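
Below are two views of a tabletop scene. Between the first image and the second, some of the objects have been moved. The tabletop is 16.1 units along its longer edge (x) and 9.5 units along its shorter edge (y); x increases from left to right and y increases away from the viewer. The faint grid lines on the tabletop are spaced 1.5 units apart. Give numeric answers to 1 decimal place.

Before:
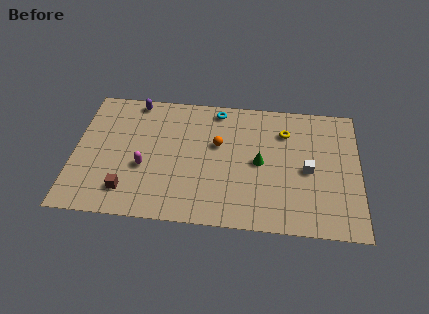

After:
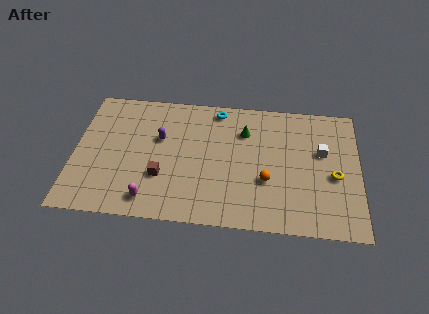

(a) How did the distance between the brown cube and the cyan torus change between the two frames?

-2.0

They were about 8.1 units apart before and 6.1 after — 2.0 units closer together.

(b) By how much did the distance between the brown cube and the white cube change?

-1.0

Before: roughly 10.4 units apart; after: 9.4. That's 1.0 units closer together.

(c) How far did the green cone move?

2.4

The green cone moved from about (10.5, 4.7) to (9.6, 6.9), a distance of √(0.9² + 2.2²) ≈ 2.4.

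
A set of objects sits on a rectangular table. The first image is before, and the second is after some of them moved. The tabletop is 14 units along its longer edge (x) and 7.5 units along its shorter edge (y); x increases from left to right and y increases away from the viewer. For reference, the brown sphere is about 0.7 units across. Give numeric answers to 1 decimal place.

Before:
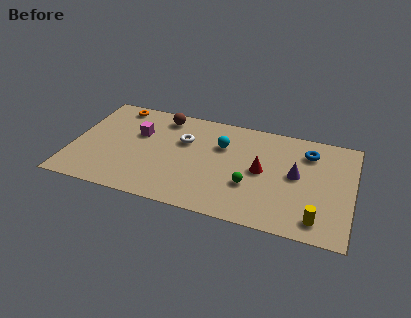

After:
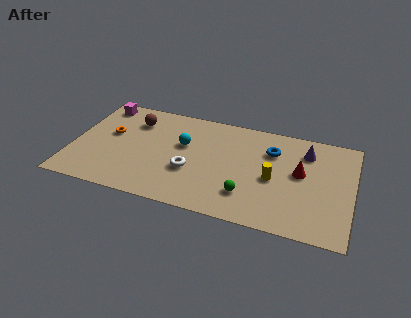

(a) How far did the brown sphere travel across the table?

1.6

The brown sphere moved from about (4.3, 6.4) to (2.9, 5.7), a distance of √(1.4² + 0.7²) ≈ 1.6.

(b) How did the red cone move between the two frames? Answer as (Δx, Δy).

(1.9, 0.4)

The red cone was at about (9.5, 3.8) and moved to about (11.4, 4.2).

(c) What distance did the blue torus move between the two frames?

1.8

From (11.7, 5.8) to (9.9, 5.4), the blue torus covered √(1.8² + 0.4²) ≈ 1.8 units.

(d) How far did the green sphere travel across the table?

0.7

The green sphere moved from about (9.0, 2.6) to (8.9, 1.9), a distance of √(0.1² + 0.7²) ≈ 0.7.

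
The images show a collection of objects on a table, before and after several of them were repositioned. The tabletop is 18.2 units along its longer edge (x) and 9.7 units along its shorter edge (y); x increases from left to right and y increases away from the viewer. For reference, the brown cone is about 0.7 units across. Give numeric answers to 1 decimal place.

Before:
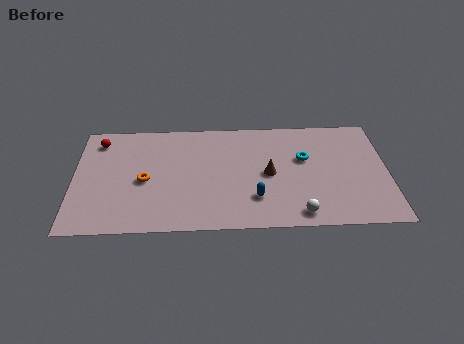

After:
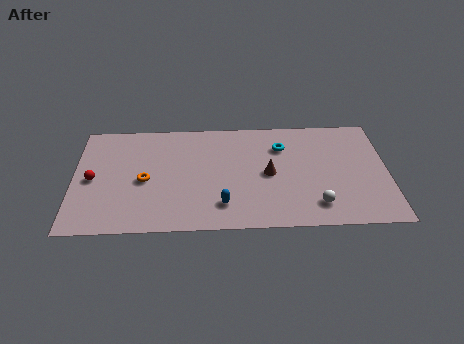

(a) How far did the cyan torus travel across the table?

1.7

The cyan torus was near (13.4, 6.0) before and (12.1, 7.1) after, so it travelled √(1.3² + 1.1²) ≈ 1.7 units.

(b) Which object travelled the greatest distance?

the red sphere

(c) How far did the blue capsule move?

2.0

From (10.5, 2.6) to (8.6, 2.1), the blue capsule covered √(1.9² + 0.5²) ≈ 2.0 units.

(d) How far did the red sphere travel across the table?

3.4

The red sphere moved from about (1.4, 8.0) to (1.1, 4.6), a distance of √(0.3² + 3.4²) ≈ 3.4.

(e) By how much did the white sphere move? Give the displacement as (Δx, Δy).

(1.0, 0.7)

The white sphere started near (13.0, 1.2) and ended near (14.0, 1.9).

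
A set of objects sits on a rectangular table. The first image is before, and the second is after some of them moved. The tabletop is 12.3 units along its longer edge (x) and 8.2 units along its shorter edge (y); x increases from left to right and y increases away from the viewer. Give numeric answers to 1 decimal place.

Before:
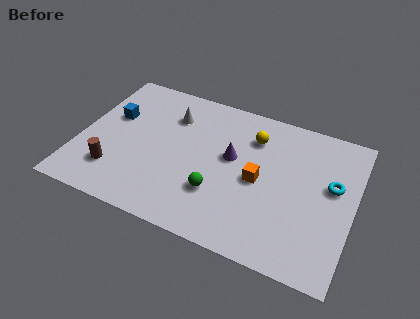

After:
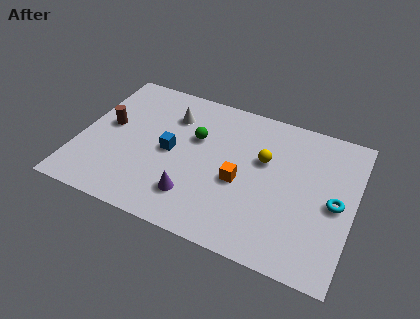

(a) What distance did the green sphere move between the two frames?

3.0

The green sphere moved from about (6.4, 2.5) to (5.1, 5.2), a distance of √(1.3² + 2.7²) ≈ 3.0.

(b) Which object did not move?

the white cone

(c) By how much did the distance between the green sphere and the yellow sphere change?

-0.8

The distance was about 3.9 in the first image and 3.1 in the second, so they moved 0.8 units closer together.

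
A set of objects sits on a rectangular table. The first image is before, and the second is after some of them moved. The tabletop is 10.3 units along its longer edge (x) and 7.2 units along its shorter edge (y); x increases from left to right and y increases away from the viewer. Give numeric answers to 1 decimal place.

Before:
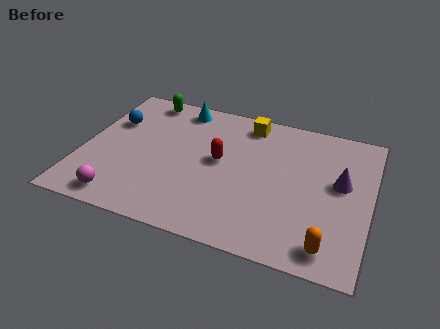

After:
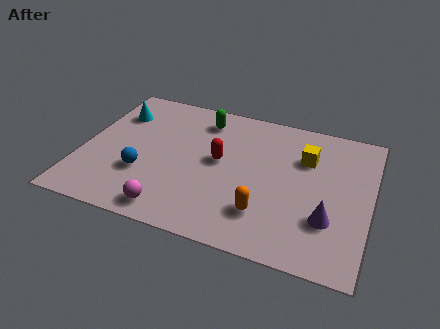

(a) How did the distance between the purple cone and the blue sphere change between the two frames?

-1.7

Before: roughly 8.3 units apart; after: 6.6. That's 1.7 units closer together.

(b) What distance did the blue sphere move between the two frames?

2.8

The blue sphere moved from about (0.9, 4.8) to (2.3, 2.4), a distance of √(1.4² + 2.4²) ≈ 2.8.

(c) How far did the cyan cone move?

2.4

From (3.2, 6.3) to (1.0, 5.3), the cyan cone covered √(2.2² + 1.0²) ≈ 2.4 units.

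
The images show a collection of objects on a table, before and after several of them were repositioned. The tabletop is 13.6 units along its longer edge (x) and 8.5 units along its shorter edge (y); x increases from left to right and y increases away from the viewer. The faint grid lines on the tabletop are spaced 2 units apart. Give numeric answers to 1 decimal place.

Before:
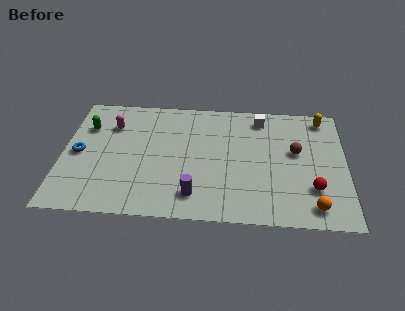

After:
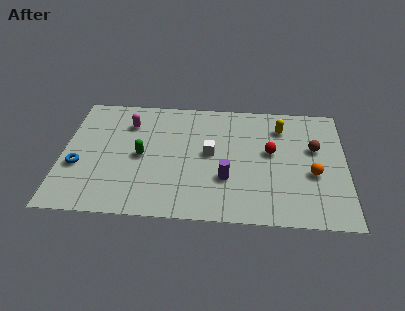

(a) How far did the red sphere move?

3.1

From (12.0, 2.4) to (10.0, 4.8), the red sphere covered √(2.0² + 2.4²) ≈ 3.1 units.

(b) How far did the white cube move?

3.6

The white cube moved from about (9.5, 7.2) to (7.1, 4.5), a distance of √(2.4² + 2.7²) ≈ 3.6.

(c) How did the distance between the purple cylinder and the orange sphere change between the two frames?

-1.5

Before: roughly 5.6 units apart; after: 4.1. That's 1.5 units closer together.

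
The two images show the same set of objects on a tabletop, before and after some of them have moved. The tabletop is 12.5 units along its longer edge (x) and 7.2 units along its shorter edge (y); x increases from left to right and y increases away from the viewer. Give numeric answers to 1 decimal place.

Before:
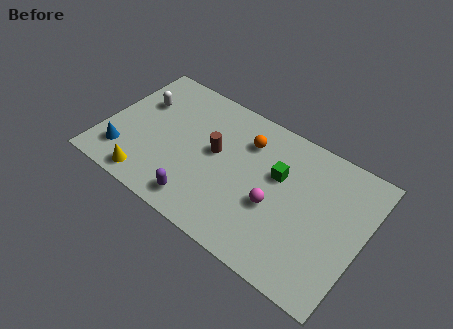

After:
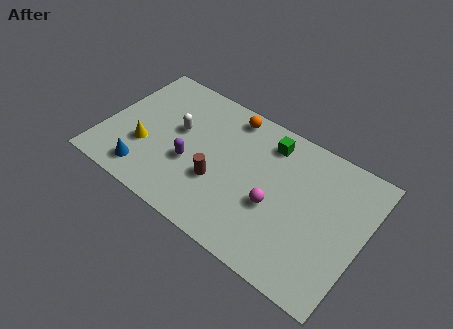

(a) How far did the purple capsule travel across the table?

1.9

The purple capsule moved from about (5.1, 1.1) to (4.3, 2.8), a distance of √(0.8² + 1.7²) ≈ 1.9.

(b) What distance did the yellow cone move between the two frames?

1.7

The yellow cone was near (2.6, 0.9) before and (2.1, 2.5) after, so it travelled √(0.5² + 1.6²) ≈ 1.7 units.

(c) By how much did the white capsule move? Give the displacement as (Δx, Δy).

(2.0, -0.6)

The white capsule was at about (1.4, 4.8) and moved to about (3.4, 4.2).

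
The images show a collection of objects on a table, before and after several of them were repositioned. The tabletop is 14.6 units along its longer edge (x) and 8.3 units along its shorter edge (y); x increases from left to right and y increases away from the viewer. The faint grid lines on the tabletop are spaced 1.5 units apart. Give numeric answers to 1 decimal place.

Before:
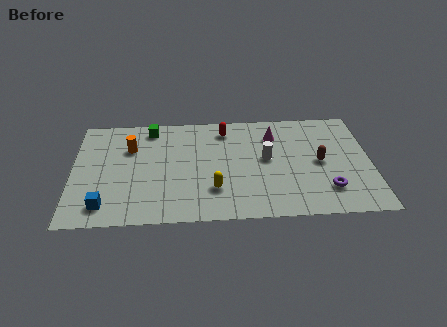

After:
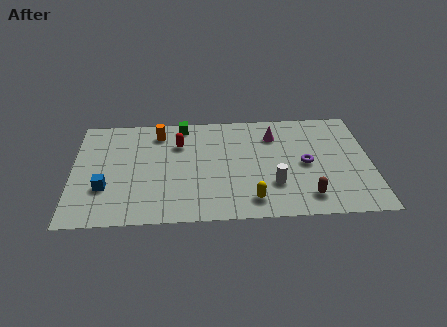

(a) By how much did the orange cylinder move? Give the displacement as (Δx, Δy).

(1.4, 1.1)

From the two frames, the orange cylinder sits at roughly (2.8, 5.7) before and (4.2, 6.8) after.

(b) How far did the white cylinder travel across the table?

2.0

The white cylinder was near (9.5, 4.5) before and (9.8, 2.5) after, so it travelled √(0.3² + 2.0²) ≈ 2.0 units.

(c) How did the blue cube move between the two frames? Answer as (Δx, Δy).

(0.0, 1.3)

The blue cube started near (1.6, 1.4) and ended near (1.6, 2.7).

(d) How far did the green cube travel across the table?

1.6

The green cube was near (3.8, 7.2) before and (5.4, 7.4) after, so it travelled √(1.6² + 0.2²) ≈ 1.6 units.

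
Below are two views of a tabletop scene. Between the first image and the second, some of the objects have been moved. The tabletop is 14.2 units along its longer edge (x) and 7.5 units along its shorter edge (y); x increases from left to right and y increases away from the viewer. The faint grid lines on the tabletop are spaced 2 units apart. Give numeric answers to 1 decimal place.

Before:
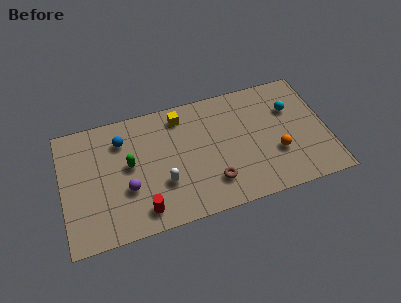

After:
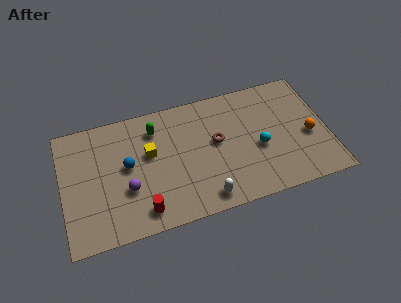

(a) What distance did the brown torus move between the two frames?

2.4

The brown torus moved from about (7.9, 1.8) to (8.3, 4.2), a distance of √(0.4² + 2.4²) ≈ 2.4.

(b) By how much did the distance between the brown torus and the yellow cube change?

-1.1

Before: roughly 4.7 units apart; after: 3.6. That's 1.1 units closer together.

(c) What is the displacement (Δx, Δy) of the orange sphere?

(1.8, 0.6)

The orange sphere started near (11.4, 2.6) and ended near (13.2, 3.2).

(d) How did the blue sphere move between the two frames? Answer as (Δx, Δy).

(0.2, -1.6)

From the two frames, the blue sphere sits at roughly (3.3, 5.7) before and (3.5, 4.1) after.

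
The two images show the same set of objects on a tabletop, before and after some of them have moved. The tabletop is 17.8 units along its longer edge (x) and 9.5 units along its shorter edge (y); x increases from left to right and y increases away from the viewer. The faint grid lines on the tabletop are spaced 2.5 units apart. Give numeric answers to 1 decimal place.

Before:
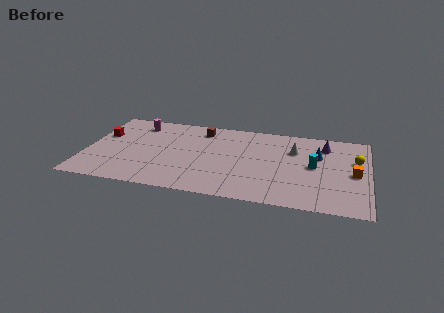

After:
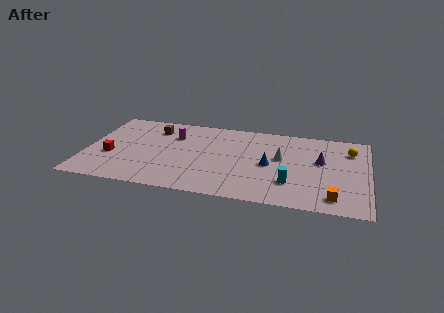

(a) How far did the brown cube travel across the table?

3.0

The brown cube moved from about (7.1, 7.9) to (4.1, 7.4), a distance of √(3.0² + 0.5²) ≈ 3.0.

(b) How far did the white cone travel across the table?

1.4

The white cone moved from about (13.1, 6.6) to (12.3, 5.5), a distance of √(0.8² + 1.1²) ≈ 1.4.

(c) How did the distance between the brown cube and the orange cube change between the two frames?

+2.6

Before: roughly 10.4 units apart; after: 13.0. That's 2.6 units further apart.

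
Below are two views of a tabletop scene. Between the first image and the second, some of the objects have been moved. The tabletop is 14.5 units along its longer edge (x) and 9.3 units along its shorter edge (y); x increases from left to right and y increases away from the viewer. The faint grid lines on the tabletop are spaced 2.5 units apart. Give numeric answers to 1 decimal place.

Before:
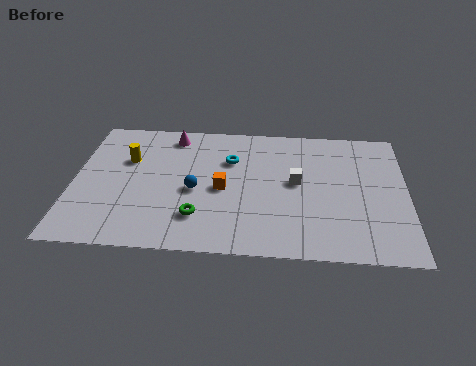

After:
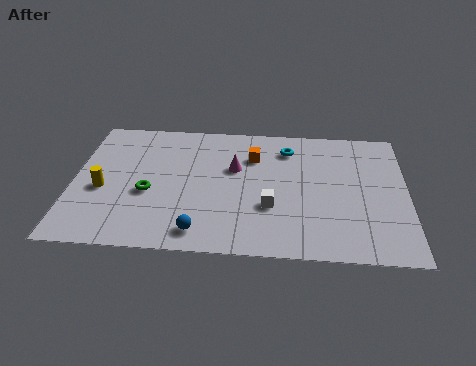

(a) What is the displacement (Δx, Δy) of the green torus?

(-2.2, 1.5)

From the two frames, the green torus sits at roughly (5.5, 2.3) before and (3.3, 3.8) after.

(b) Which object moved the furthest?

the magenta cone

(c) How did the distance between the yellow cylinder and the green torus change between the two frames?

-3.0

They were about 5.0 units apart before and 2.0 after — 3.0 units closer together.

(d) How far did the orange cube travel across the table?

2.7

From (6.5, 4.3) to (7.8, 6.7), the orange cube covered √(1.3² + 2.4²) ≈ 2.7 units.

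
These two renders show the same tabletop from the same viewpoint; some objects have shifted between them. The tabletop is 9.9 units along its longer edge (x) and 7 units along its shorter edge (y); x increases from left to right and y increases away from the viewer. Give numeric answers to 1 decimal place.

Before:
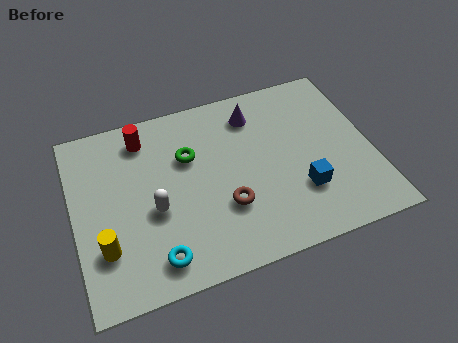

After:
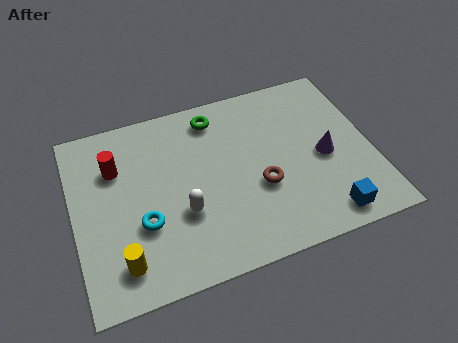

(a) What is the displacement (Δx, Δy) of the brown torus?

(1.2, 0.4)

The brown torus was at about (4.9, 2.3) and moved to about (6.1, 2.7).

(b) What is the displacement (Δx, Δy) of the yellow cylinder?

(0.5, -0.7)

The yellow cylinder started near (0.9, 2.0) and ended near (1.4, 1.3).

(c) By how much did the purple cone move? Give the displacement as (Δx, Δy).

(2.1, -2.4)

From the two frames, the purple cone sits at roughly (6.2, 5.6) before and (8.3, 3.2) after.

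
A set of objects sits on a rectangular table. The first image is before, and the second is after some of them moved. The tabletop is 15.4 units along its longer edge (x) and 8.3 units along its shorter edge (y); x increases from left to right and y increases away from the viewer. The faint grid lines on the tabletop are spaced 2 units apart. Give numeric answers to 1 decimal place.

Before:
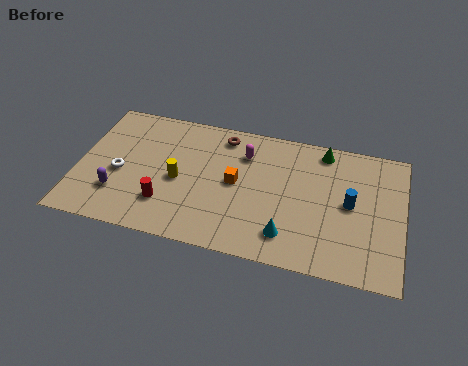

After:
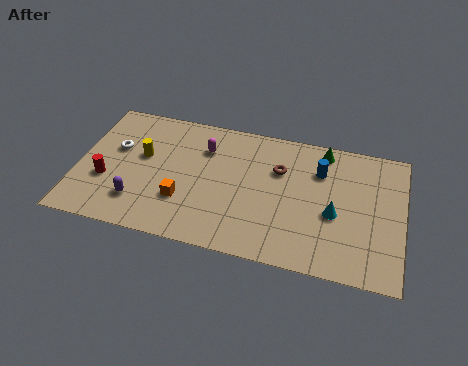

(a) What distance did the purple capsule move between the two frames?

1.0

The purple capsule moved from about (2.0, 2.3) to (3.0, 2.0), a distance of √(1.0² + 0.3²) ≈ 1.0.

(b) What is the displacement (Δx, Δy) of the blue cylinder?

(-1.5, 1.7)

The blue cylinder started near (12.9, 4.3) and ended near (11.4, 6.0).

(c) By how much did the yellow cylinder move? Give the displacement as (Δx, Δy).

(-1.8, 1.1)

From the two frames, the yellow cylinder sits at roughly (4.8, 3.8) before and (3.0, 4.9) after.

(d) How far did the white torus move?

1.5

From (2.0, 3.6) to (1.7, 5.1), the white torus covered √(0.3² + 1.5²) ≈ 1.5 units.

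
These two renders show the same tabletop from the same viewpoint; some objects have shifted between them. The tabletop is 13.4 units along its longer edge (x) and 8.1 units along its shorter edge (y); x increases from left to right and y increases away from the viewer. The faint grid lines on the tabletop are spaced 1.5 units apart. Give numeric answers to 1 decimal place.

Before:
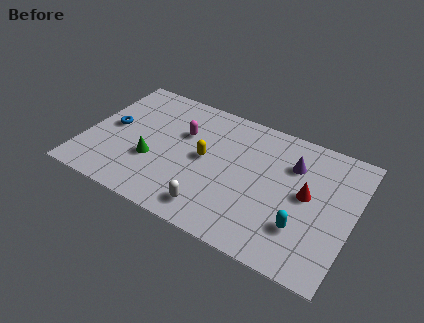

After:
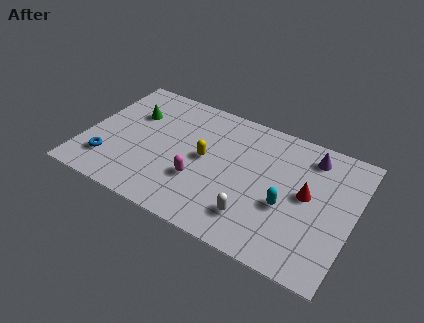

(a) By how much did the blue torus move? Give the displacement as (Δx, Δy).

(0.2, -2.3)

The blue torus started near (1.2, 4.2) and ended near (1.4, 1.9).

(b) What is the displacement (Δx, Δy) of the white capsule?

(2.0, 0.5)

From the two frames, the white capsule sits at roughly (6.8, 1.3) before and (8.8, 1.8) after.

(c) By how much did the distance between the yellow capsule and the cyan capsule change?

-1.1

The distance was about 5.4 in the first image and 4.3 in the second, so they moved 1.1 units closer together.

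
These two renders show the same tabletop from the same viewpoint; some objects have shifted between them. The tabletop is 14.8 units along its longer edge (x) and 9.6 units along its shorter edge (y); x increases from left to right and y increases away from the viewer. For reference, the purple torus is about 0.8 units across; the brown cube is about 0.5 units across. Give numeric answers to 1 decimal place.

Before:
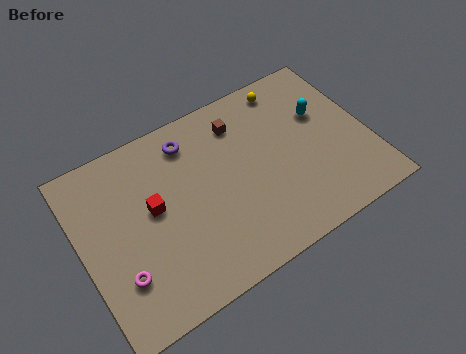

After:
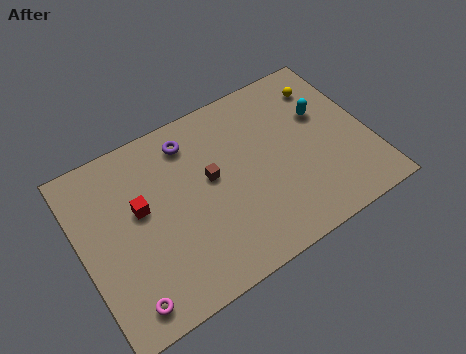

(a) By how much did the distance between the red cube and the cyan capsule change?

+0.6

Before: roughly 9.0 units apart; after: 9.6. That's 0.6 units further apart.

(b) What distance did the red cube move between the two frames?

0.7

From (3.7, 5.3) to (3.1, 5.6), the red cube covered √(0.6² + 0.3²) ≈ 0.7 units.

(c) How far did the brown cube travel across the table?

2.9

From (8.6, 7.6) to (6.7, 5.4), the brown cube covered √(1.9² + 2.2²) ≈ 2.9 units.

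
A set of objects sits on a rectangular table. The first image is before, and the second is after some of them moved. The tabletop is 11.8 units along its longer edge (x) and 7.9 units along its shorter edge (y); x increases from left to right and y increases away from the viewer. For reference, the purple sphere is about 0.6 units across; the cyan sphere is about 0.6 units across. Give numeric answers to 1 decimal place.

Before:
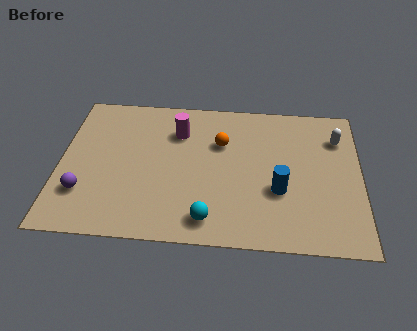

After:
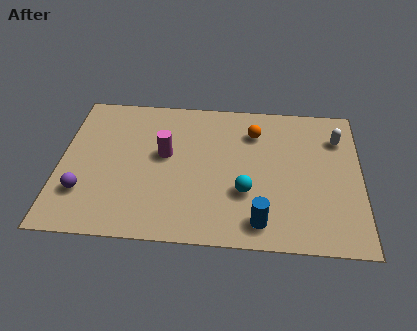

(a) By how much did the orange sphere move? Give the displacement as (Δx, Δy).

(1.3, 0.7)

From the two frames, the orange sphere sits at roughly (6.3, 5.3) before and (7.6, 6.0) after.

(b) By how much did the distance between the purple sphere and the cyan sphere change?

+1.3

Before: roughly 5.0 units apart; after: 6.3. That's 1.3 units further apart.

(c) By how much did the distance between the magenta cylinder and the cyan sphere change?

-1.1

Before: roughly 4.8 units apart; after: 3.7. That's 1.1 units closer together.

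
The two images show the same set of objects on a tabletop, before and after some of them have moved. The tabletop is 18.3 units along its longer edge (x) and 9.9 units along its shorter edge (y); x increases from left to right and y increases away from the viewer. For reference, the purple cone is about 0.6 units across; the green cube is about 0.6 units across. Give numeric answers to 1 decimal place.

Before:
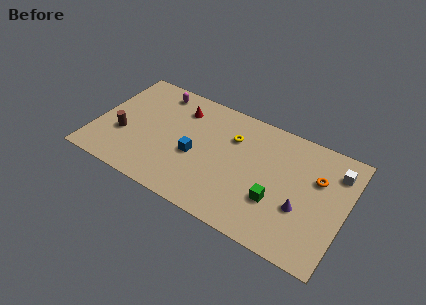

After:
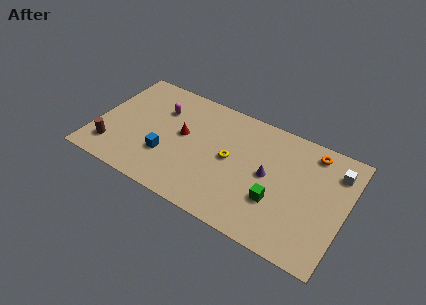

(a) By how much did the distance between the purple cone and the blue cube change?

-0.4

Before: roughly 7.9 units apart; after: 7.5. That's 0.4 units closer together.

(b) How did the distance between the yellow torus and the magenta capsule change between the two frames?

-0.3

The distance was about 6.1 in the first image and 5.8 in the second, so they moved 0.3 units closer together.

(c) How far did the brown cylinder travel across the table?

1.6

The brown cylinder was near (2.1, 3.6) before and (1.5, 2.1) after, so it travelled √(0.6² + 1.5²) ≈ 1.6 units.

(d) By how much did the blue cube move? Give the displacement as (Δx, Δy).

(-2.0, -1.0)

The blue cube started near (7.4, 4.2) and ended near (5.4, 3.2).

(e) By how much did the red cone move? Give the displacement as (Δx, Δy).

(0.5, -2.2)

The red cone started near (5.8, 7.7) and ended near (6.3, 5.5).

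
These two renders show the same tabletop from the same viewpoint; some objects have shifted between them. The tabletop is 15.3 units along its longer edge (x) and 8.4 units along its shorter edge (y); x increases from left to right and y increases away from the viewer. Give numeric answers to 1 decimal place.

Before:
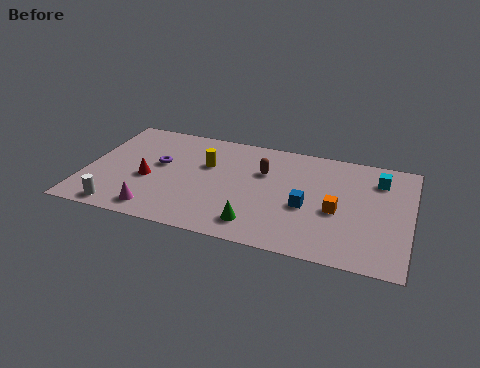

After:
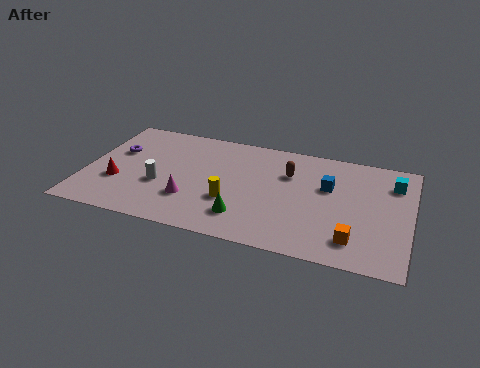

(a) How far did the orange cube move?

2.1

The orange cube was near (11.9, 3.6) before and (12.8, 1.7) after, so it travelled √(0.9² + 1.9²) ≈ 2.1 units.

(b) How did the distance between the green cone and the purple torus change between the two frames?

+1.3

The distance was about 5.9 in the first image and 7.2 in the second, so they moved 1.3 units further apart.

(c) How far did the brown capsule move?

1.2

The brown capsule was near (8.3, 5.6) before and (9.5, 5.8) after, so it travelled √(1.2² + 0.2²) ≈ 1.2 units.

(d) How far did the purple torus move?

2.2

The purple torus moved from about (3.4, 4.8) to (1.3, 5.3), a distance of √(2.1² + 0.5²) ≈ 2.2.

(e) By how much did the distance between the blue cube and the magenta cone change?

-0.4

The distance was about 7.3 in the first image and 6.9 in the second, so they moved 0.4 units closer together.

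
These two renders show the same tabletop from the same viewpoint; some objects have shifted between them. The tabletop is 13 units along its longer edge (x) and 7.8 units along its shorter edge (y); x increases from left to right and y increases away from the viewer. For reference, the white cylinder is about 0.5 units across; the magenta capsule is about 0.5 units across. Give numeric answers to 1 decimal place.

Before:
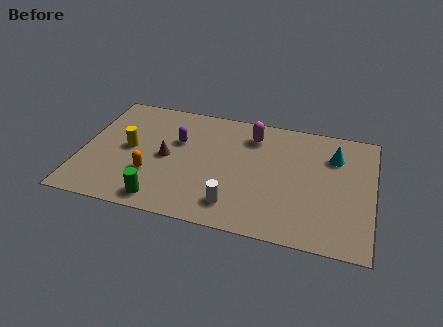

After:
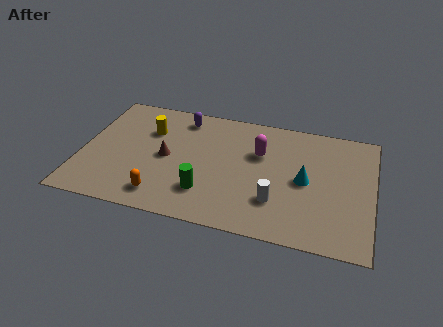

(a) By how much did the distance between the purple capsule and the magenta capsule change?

+0.4

The distance was about 3.5 in the first image and 3.9 in the second, so they moved 0.4 units further apart.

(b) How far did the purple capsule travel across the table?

1.6

The purple capsule moved from about (4.2, 5.0) to (4.3, 6.6), a distance of √(0.1² + 1.6²) ≈ 1.6.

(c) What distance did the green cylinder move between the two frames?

2.1

The green cylinder moved from about (3.8, 1.0) to (5.7, 2.0), a distance of √(1.9² + 1.0²) ≈ 2.1.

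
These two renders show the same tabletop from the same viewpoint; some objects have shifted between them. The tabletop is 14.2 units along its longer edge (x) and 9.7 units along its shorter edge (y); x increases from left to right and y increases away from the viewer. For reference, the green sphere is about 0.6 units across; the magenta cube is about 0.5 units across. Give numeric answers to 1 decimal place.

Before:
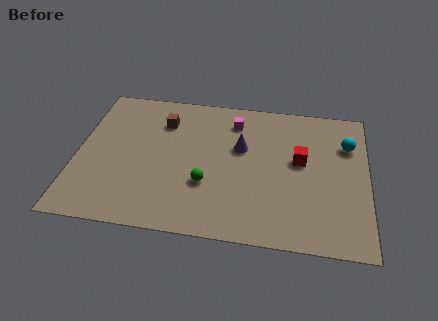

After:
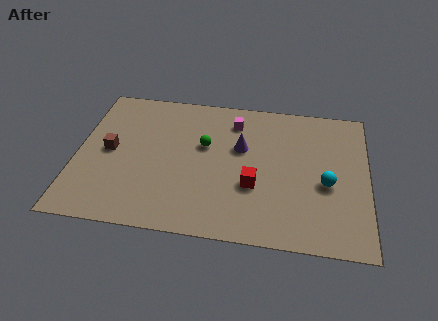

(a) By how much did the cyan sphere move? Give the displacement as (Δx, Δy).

(-1.0, -2.8)

The cyan sphere was at about (13.2, 6.9) and moved to about (12.2, 4.1).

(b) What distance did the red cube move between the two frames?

3.0

From (10.9, 5.5) to (8.7, 3.5), the red cube covered √(2.2² + 2.0²) ≈ 3.0 units.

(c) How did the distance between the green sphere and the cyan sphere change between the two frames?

-1.4

Before: roughly 7.7 units apart; after: 6.3. That's 1.4 units closer together.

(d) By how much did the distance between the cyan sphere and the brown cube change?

+1.5

The distance was about 9.1 in the first image and 10.6 in the second, so they moved 1.5 units further apart.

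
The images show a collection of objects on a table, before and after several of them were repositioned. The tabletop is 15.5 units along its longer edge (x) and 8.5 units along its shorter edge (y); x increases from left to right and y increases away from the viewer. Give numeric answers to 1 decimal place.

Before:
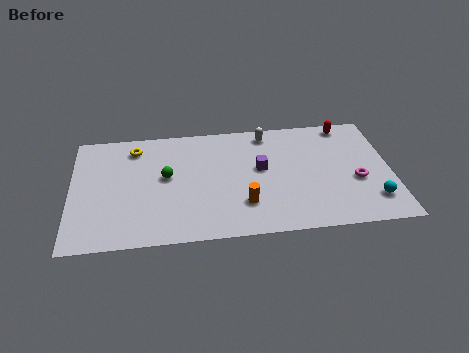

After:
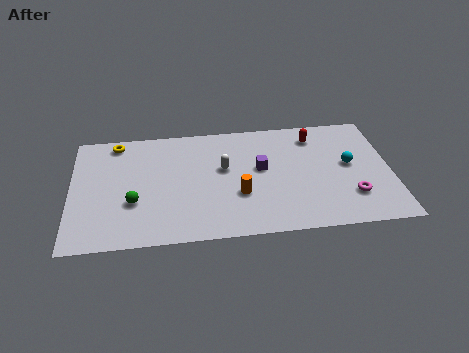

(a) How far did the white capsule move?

3.3

The white capsule moved from about (9.6, 7.4) to (7.4, 5.0), a distance of √(2.2² + 2.4²) ≈ 3.3.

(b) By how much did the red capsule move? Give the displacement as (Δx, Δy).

(-1.6, -0.7)

The red capsule was at about (13.5, 7.6) and moved to about (11.9, 6.9).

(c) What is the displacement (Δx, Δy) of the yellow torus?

(-0.9, 0.5)

The yellow torus started near (3.1, 7.0) and ended near (2.2, 7.5).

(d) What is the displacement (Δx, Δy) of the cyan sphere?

(-1.0, 2.7)

The cyan sphere was at about (14.5, 1.9) and moved to about (13.5, 4.6).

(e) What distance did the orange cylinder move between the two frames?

0.7

From (8.3, 2.3) to (8.1, 3.0), the orange cylinder covered √(0.2² + 0.7²) ≈ 0.7 units.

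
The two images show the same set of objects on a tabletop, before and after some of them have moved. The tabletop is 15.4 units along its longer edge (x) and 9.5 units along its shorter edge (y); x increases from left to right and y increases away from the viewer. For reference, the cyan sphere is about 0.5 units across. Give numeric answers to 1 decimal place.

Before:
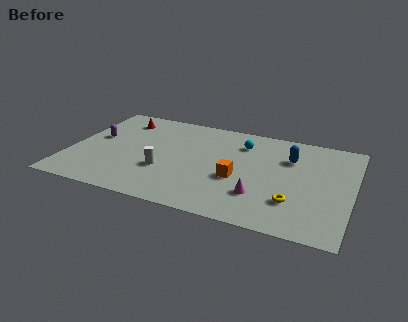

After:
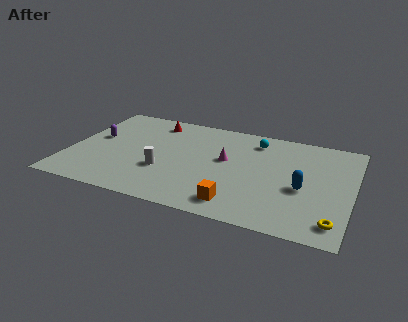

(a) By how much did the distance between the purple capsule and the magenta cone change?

-2.5

They were about 9.7 units apart before and 7.2 after — 2.5 units closer together.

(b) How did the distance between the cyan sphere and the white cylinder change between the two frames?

+0.8

Before: roughly 5.6 units apart; after: 6.4. That's 0.8 units further apart.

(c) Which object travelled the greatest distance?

the magenta cone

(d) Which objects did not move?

the purple capsule and the white cylinder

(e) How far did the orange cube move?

2.3

From (9.3, 3.8) to (9.5, 1.5), the orange cube covered √(0.2² + 2.3²) ≈ 2.3 units.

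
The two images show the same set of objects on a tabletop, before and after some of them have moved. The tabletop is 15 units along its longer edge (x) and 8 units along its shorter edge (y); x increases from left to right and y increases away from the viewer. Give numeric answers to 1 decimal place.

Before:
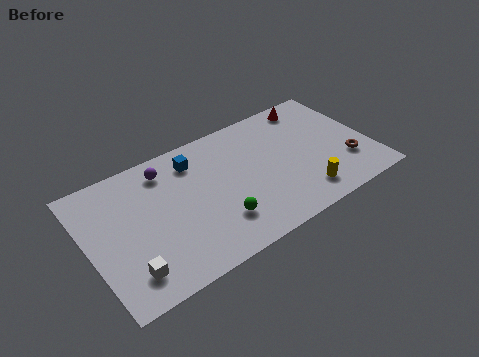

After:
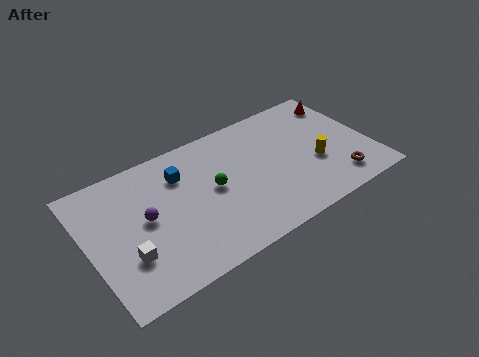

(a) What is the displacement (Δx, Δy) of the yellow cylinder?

(1.0, 1.6)

The yellow cylinder was at about (11.0, 1.5) and moved to about (12.0, 3.1).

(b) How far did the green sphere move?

2.1

The green sphere moved from about (6.5, 2.1) to (6.6, 4.2), a distance of √(0.1² + 2.1²) ≈ 2.1.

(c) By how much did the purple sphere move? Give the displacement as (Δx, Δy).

(-1.4, -2.4)

The purple sphere started near (4.4, 6.6) and ended near (3.0, 4.2).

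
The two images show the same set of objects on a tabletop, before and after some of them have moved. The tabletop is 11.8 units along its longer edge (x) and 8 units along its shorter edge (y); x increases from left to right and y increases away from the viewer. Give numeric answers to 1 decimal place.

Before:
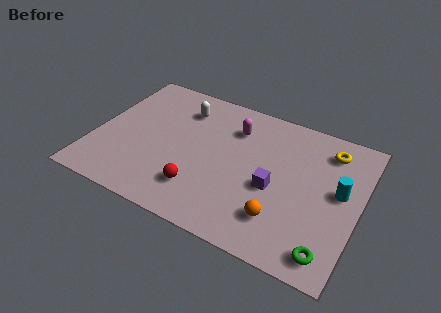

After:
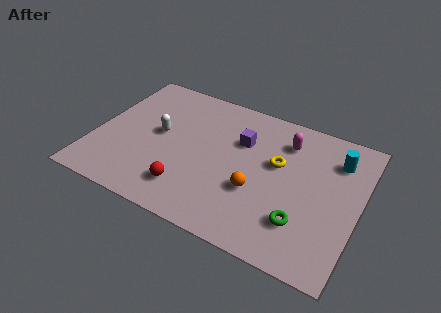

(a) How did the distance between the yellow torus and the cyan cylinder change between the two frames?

+0.6

They were about 2.2 units apart before and 2.8 after — 0.6 units further apart.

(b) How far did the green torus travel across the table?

1.6

The green torus was near (10.8, 1.1) before and (9.5, 2.1) after, so it travelled √(1.3² + 1.0²) ≈ 1.6 units.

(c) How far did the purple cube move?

2.6

The purple cube was near (8.1, 3.4) before and (6.4, 5.4) after, so it travelled √(1.7² + 2.0²) ≈ 2.6 units.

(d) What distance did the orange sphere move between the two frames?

1.6

The orange sphere was near (8.6, 1.9) before and (7.4, 2.9) after, so it travelled √(1.2² + 1.0²) ≈ 1.6 units.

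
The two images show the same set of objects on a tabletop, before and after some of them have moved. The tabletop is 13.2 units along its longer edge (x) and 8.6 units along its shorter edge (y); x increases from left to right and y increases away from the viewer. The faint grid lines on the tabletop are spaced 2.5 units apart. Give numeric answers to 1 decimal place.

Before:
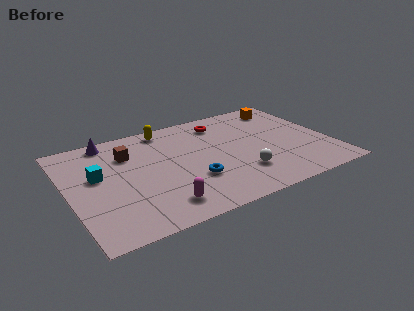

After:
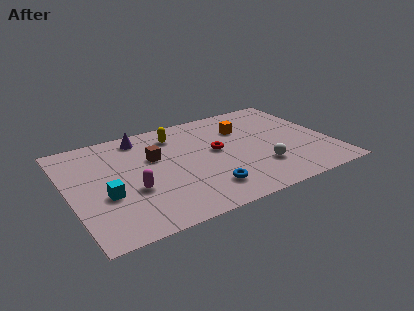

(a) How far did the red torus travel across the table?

2.4

The red torus moved from about (8.1, 7.0) to (7.5, 4.7), a distance of √(0.6² + 2.3²) ≈ 2.4.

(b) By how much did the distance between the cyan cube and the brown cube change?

+1.3

They were about 2.1 units apart before and 3.4 after — 1.3 units further apart.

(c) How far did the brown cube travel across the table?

1.4

The brown cube was near (3.2, 6.2) before and (4.4, 5.4) after, so it travelled √(1.2² + 0.8²) ≈ 1.4 units.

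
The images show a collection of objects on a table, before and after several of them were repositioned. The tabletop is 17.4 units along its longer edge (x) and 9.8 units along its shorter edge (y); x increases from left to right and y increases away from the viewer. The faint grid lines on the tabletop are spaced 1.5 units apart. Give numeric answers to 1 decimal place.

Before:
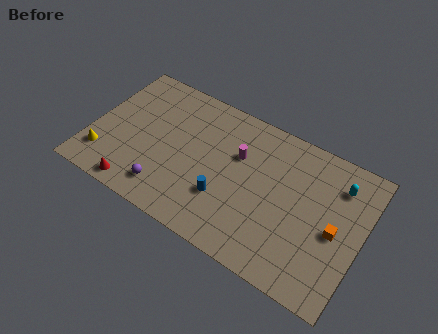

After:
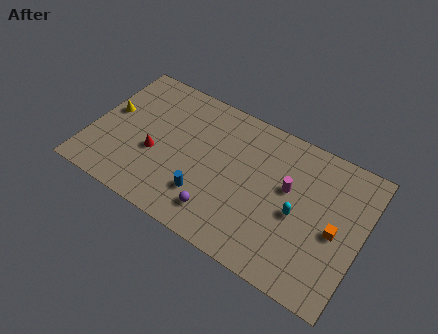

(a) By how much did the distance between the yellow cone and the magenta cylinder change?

+2.4

They were about 9.2 units apart before and 11.6 after — 2.4 units further apart.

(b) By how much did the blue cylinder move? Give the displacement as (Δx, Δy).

(-1.2, -0.5)

From the two frames, the blue cylinder sits at roughly (8.9, 3.1) before and (7.7, 2.6) after.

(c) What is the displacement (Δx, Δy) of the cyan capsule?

(-2.2, -3.2)

The cyan capsule was at about (15.6, 7.6) and moved to about (13.4, 4.4).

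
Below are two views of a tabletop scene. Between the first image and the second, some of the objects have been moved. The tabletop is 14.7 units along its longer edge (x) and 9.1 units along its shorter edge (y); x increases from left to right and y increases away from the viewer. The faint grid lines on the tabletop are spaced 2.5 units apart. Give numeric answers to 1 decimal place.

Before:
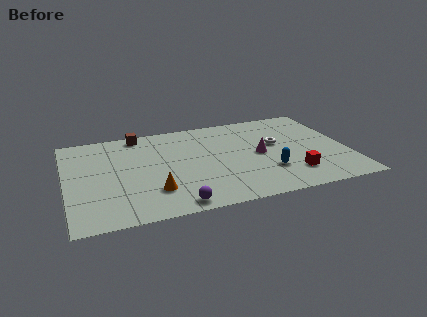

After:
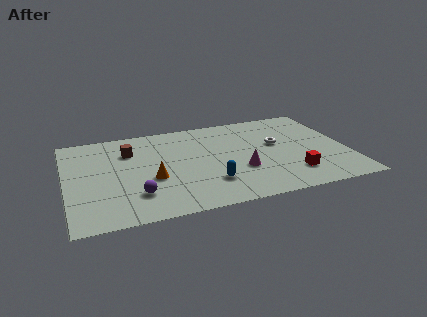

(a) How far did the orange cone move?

1.2

From (4.4, 2.4) to (4.4, 3.6), the orange cone covered √(0.0² + 1.2²) ≈ 1.2 units.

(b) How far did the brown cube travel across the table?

1.7

The brown cube was near (4.0, 8.2) before and (3.4, 6.6) after, so it travelled √(0.6² + 1.6²) ≈ 1.7 units.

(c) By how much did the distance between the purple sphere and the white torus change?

+1.0

They were about 7.2 units apart before and 8.2 after — 1.0 units further apart.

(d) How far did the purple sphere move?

2.4

The purple sphere moved from about (5.4, 0.9) to (3.5, 2.3), a distance of √(1.9² + 1.4²) ≈ 2.4.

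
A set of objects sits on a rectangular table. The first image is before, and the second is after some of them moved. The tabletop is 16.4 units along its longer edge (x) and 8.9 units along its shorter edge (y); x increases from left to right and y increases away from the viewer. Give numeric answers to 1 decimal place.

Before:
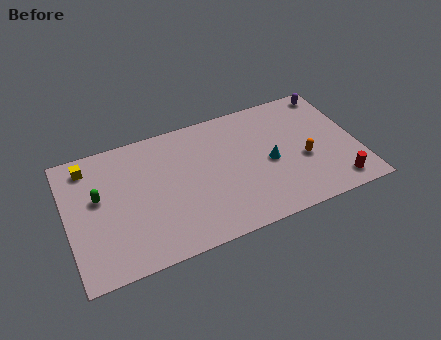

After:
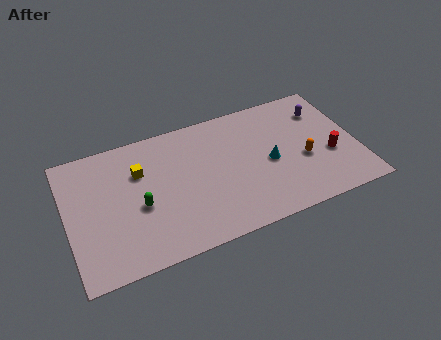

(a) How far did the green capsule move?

2.6

The green capsule was near (1.8, 5.2) before and (4.0, 3.8) after, so it travelled √(2.2² + 1.4²) ≈ 2.6 units.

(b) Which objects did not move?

the orange capsule and the cyan cone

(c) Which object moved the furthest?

the yellow cube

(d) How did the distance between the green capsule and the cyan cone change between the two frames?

-2.3

The distance was about 9.7 in the first image and 7.4 in the second, so they moved 2.3 units closer together.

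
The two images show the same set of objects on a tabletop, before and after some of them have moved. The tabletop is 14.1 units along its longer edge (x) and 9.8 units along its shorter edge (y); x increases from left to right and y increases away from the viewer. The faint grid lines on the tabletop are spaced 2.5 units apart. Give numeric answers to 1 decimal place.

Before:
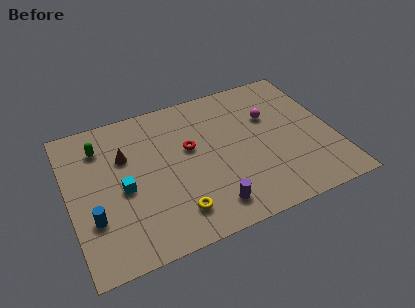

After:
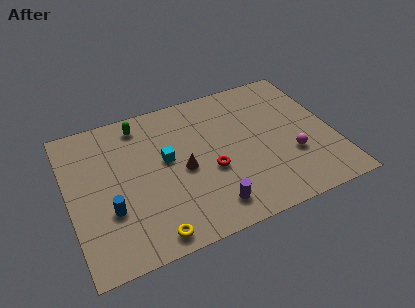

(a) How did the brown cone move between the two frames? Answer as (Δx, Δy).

(2.9, -2.0)

From the two frames, the brown cone sits at roughly (3.1, 6.5) before and (6.0, 4.5) after.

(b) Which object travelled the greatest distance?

the brown cone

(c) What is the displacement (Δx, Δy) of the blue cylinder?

(0.9, 0.2)

From the two frames, the blue cylinder sits at roughly (1.1, 3.1) before and (2.0, 3.3) after.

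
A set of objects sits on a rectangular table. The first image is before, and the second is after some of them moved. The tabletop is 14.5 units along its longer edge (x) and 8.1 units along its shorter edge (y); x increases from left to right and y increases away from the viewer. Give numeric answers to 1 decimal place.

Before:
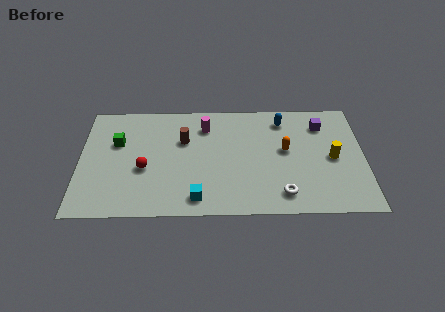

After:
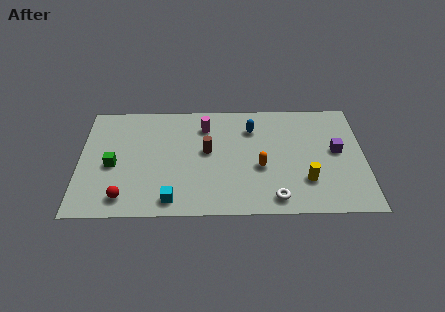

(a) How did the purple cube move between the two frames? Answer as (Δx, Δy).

(0.7, -1.9)

The purple cube started near (12.4, 6.3) and ended near (13.1, 4.4).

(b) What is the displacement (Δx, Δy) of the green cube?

(-0.2, -1.6)

The green cube started near (1.9, 5.2) and ended near (1.7, 3.6).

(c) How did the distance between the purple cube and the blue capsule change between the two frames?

+2.6

Before: roughly 2.0 units apart; after: 4.6. That's 2.6 units further apart.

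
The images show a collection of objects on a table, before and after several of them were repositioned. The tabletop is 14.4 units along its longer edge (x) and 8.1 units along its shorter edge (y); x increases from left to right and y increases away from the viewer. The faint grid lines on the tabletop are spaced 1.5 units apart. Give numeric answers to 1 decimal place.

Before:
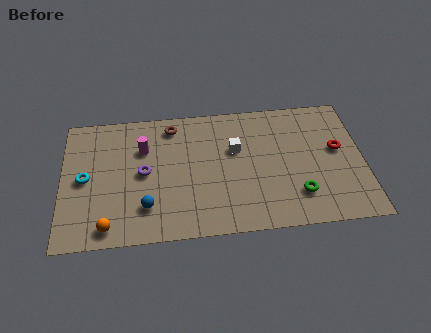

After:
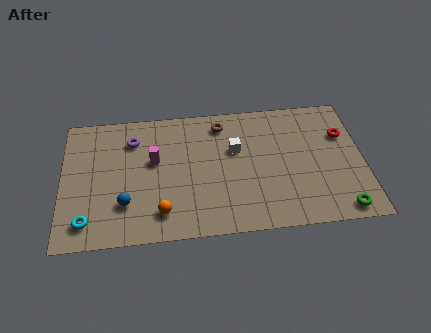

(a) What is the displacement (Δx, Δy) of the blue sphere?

(-1.0, 0.3)

From the two frames, the blue sphere sits at roughly (4.0, 2.0) before and (3.0, 2.3) after.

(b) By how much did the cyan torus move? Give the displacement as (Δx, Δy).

(0.1, -2.6)

The cyan torus started near (1.1, 4.0) and ended near (1.2, 1.4).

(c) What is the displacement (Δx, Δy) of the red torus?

(0.3, 0.9)

The red torus started near (13.2, 4.6) and ended near (13.5, 5.5).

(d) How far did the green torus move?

2.3

From (11.2, 2.0) to (13.2, 0.9), the green torus covered √(2.0² + 1.1²) ≈ 2.3 units.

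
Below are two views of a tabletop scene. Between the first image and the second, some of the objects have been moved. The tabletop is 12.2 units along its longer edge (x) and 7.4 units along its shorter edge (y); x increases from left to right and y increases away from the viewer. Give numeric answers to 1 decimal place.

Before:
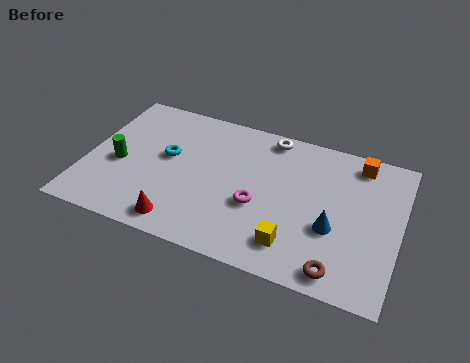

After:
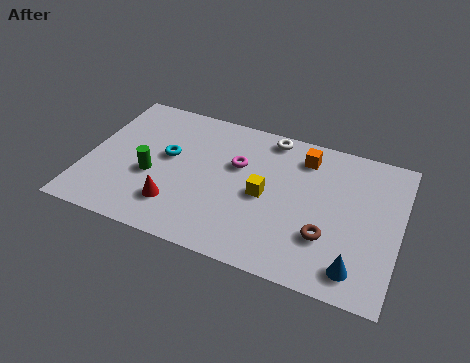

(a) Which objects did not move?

the white torus and the cyan torus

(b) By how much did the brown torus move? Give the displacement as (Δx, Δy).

(-0.6, 1.4)

The brown torus was at about (10.1, 0.9) and moved to about (9.5, 2.3).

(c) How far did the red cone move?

0.9

The red cone was near (4.0, 1.0) before and (3.7, 1.8) after, so it travelled √(0.3² + 0.8²) ≈ 0.9 units.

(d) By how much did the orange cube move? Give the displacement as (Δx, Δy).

(-2.1, -0.4)

The orange cube was at about (10.4, 6.4) and moved to about (8.3, 6.0).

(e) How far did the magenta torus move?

2.1

From (6.8, 2.9) to (5.8, 4.7), the magenta torus covered √(1.0² + 1.8²) ≈ 2.1 units.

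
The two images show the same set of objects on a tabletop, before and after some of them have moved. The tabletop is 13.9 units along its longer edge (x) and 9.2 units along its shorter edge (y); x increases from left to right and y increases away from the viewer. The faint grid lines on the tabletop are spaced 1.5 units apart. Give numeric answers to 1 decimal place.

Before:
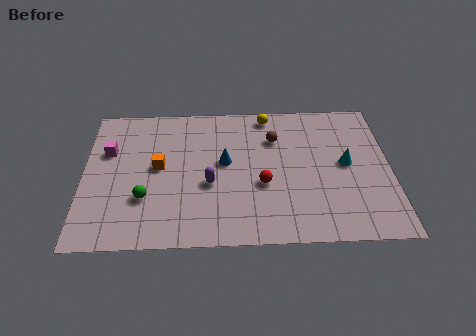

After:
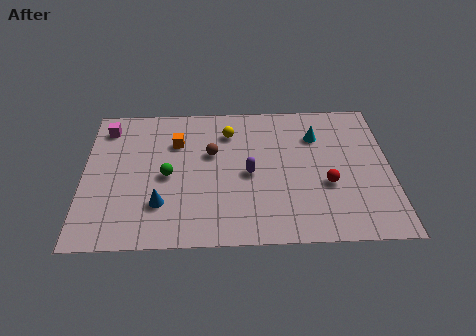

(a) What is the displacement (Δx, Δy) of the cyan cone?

(-1.3, 1.9)

The cyan cone was at about (11.9, 4.8) and moved to about (10.6, 6.7).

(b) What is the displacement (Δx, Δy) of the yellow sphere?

(-1.8, -1.1)

From the two frames, the yellow sphere sits at roughly (8.4, 8.2) before and (6.6, 7.1) after.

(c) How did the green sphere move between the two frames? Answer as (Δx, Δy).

(1.0, 1.4)

The green sphere was at about (2.8, 2.9) and moved to about (3.8, 4.3).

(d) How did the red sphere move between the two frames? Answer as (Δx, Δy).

(2.9, -0.1)

The red sphere started near (8.1, 3.6) and ended near (11.0, 3.5).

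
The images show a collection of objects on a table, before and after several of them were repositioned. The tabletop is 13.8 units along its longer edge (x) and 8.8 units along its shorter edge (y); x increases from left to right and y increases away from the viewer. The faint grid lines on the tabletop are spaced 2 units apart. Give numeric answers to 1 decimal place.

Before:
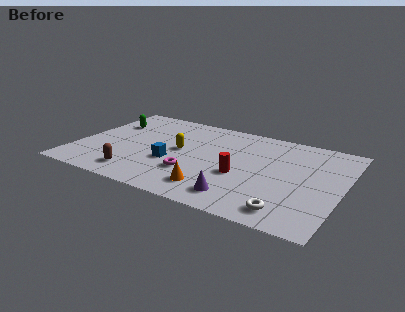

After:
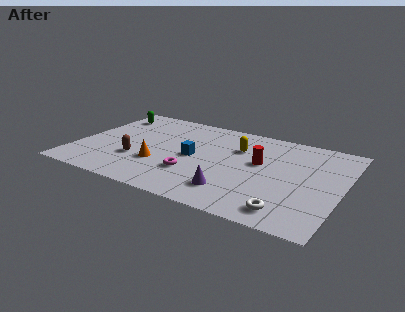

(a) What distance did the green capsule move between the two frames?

0.9

The green capsule was near (1.3, 6.2) before and (1.1, 7.1) after, so it travelled √(0.2² + 0.9²) ≈ 0.9 units.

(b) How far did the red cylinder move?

1.8

The red cylinder moved from about (8.7, 3.5) to (9.5, 5.1), a distance of √(0.8² + 1.6²) ≈ 1.8.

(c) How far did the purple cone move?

0.6

From (8.9, 1.5) to (8.5, 1.9), the purple cone covered √(0.4² + 0.4²) ≈ 0.6 units.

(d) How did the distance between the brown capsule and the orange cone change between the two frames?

-2.8

The distance was about 4.0 in the first image and 1.2 in the second, so they moved 2.8 units closer together.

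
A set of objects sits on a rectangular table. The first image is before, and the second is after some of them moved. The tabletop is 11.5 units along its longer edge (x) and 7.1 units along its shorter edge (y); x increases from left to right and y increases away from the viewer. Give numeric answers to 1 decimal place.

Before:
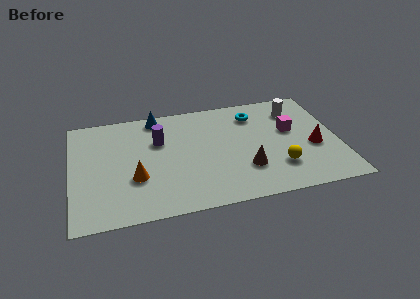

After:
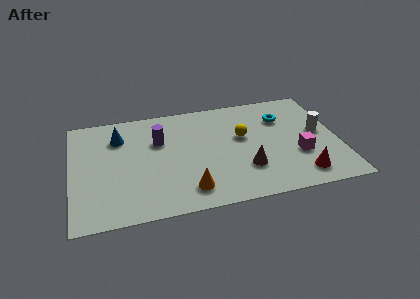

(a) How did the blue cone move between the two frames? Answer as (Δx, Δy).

(-1.7, -1.0)

The blue cone started near (3.8, 6.3) and ended near (2.1, 5.3).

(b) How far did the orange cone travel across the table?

2.5

From (2.7, 2.5) to (4.9, 1.3), the orange cone covered √(2.2² + 1.2²) ≈ 2.5 units.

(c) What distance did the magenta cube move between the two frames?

1.7

From (9.5, 4.2) to (9.7, 2.5), the magenta cube covered √(0.2² + 1.7²) ≈ 1.7 units.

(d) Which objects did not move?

the purple cylinder and the brown cone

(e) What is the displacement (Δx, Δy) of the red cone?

(-0.7, -1.7)

The red cone started near (10.4, 2.9) and ended near (9.7, 1.2).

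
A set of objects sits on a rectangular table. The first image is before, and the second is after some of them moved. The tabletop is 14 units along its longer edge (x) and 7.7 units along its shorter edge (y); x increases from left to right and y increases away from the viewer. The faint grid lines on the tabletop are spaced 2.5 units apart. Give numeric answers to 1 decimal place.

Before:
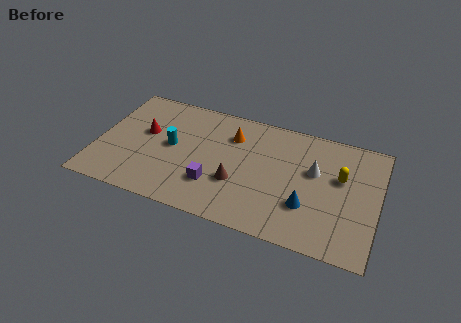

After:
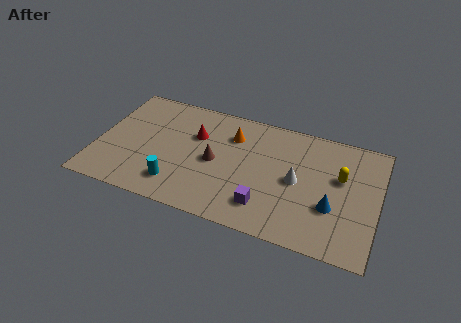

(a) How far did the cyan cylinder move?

2.5

From (3.7, 4.0) to (4.2, 1.6), the cyan cylinder covered √(0.5² + 2.4²) ≈ 2.5 units.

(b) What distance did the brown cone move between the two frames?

1.6

The brown cone moved from about (7.1, 2.7) to (5.9, 3.7), a distance of √(1.2² + 1.0²) ≈ 1.6.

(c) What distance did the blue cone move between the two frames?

1.2

The blue cone moved from about (10.6, 2.4) to (11.8, 2.7), a distance of √(1.2² + 0.3²) ≈ 1.2.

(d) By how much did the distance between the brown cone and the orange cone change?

-0.9

The distance was about 3.0 in the first image and 2.1 in the second, so they moved 0.9 units closer together.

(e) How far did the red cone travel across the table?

2.6

The red cone was near (2.3, 4.5) before and (4.8, 5.1) after, so it travelled √(2.5² + 0.6²) ≈ 2.6 units.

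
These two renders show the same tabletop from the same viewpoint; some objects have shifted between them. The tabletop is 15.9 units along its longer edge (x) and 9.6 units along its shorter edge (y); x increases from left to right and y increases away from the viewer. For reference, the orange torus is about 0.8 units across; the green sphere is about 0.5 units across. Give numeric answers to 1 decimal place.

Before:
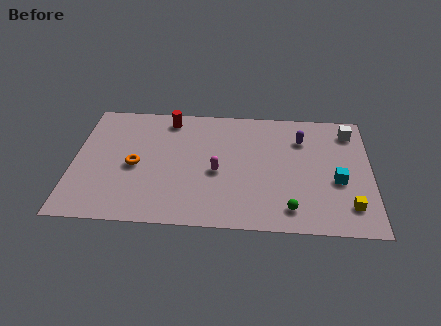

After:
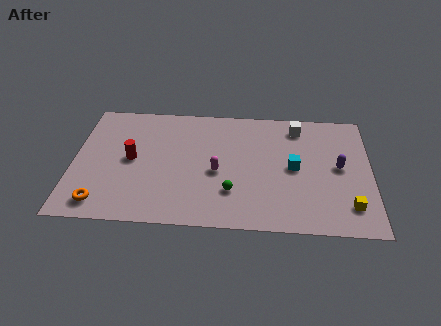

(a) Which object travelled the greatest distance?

the red cylinder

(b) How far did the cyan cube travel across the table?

2.5

The cyan cube moved from about (14.1, 3.9) to (11.8, 4.8), a distance of √(2.3² + 0.9²) ≈ 2.5.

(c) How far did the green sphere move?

3.3

The green sphere moved from about (11.6, 1.6) to (8.5, 2.7), a distance of √(3.1² + 1.1²) ≈ 3.3.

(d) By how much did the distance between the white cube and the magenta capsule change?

-2.2

The distance was about 8.0 in the first image and 5.8 in the second, so they moved 2.2 units closer together.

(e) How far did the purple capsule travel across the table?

2.9

From (12.2, 7.1) to (14.2, 5.0), the purple capsule covered √(2.0² + 2.1²) ≈ 2.9 units.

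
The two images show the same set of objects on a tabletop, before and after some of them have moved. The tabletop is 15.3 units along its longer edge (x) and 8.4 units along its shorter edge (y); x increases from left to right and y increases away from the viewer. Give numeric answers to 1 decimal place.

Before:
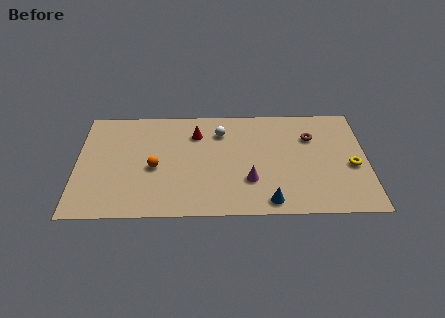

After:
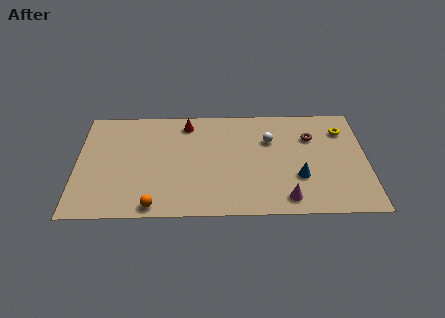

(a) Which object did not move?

the brown torus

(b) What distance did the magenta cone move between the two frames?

2.4

The magenta cone was near (9.1, 2.6) before and (11.0, 1.2) after, so it travelled √(1.9² + 1.4²) ≈ 2.4 units.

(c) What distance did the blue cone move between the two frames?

2.4

The blue cone was near (10.1, 1.0) before and (11.7, 2.8) after, so it travelled √(1.6² + 1.8²) ≈ 2.4 units.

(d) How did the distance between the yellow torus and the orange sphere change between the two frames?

+1.1

They were about 10.4 units apart before and 11.5 after — 1.1 units further apart.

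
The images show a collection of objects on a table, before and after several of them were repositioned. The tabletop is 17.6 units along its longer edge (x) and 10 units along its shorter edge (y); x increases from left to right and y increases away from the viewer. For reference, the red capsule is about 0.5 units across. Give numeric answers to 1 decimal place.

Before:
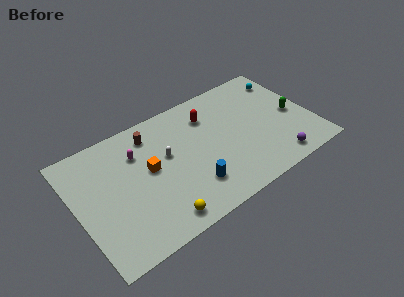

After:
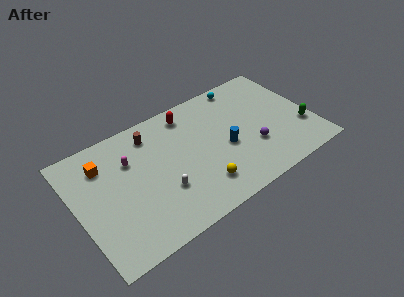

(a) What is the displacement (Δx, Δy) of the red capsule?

(-1.4, 0.9)

From the two frames, the red capsule sits at roughly (10.3, 7.6) before and (8.9, 8.5) after.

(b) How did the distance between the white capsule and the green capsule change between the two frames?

+1.1

The distance was about 9.6 in the first image and 10.7 in the second, so they moved 1.1 units further apart.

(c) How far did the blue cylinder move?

3.4

The blue cylinder moved from about (8.1, 2.5) to (11.0, 4.3), a distance of √(2.9² + 1.8²) ≈ 3.4.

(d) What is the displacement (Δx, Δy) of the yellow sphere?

(3.3, 0.9)

From the two frames, the yellow sphere sits at roughly (5.4, 1.3) before and (8.7, 2.2) after.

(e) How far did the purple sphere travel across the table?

2.4

The purple sphere moved from about (14.3, 1.3) to (12.9, 3.3), a distance of √(1.4² + 2.0²) ≈ 2.4.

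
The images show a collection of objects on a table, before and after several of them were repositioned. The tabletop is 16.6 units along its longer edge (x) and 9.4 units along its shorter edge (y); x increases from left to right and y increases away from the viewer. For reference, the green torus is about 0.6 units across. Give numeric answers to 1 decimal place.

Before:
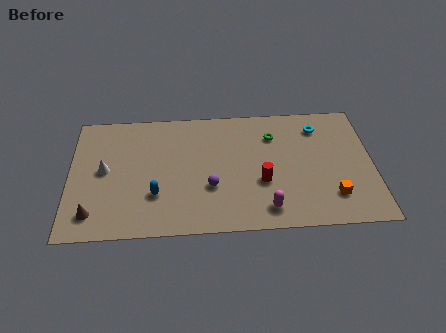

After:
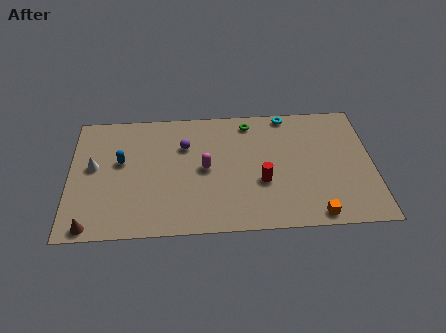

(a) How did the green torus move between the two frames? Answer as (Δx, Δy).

(-1.3, 1.1)

From the two frames, the green torus sits at roughly (11.2, 7.0) before and (9.9, 8.1) after.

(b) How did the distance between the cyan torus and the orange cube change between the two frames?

+2.5

They were about 5.3 units apart before and 7.8 after — 2.5 units further apart.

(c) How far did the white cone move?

0.7

The white cone was near (1.9, 4.9) before and (1.3, 5.2) after, so it travelled √(0.6² + 0.3²) ≈ 0.7 units.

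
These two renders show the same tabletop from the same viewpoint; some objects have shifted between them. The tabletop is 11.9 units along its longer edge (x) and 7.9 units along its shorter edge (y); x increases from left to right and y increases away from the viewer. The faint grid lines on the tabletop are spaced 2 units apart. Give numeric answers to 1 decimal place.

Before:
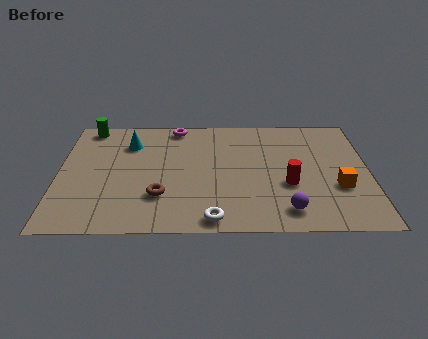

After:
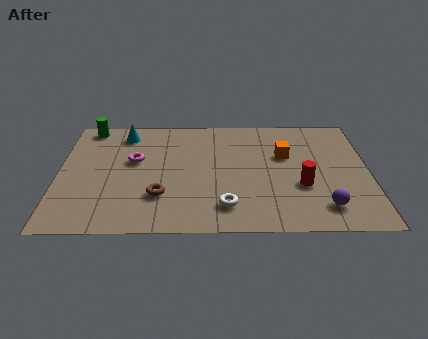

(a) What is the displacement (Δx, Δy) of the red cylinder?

(0.5, -0.1)

The red cylinder started near (8.8, 3.0) and ended near (9.3, 2.9).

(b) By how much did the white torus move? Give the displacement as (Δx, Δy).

(0.5, 0.8)

The white torus started near (5.9, 0.8) and ended near (6.4, 1.6).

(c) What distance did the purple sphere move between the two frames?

1.4

From (8.7, 1.3) to (10.1, 1.5), the purple sphere covered √(1.4² + 0.2²) ≈ 1.4 units.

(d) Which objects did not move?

the green cylinder and the brown torus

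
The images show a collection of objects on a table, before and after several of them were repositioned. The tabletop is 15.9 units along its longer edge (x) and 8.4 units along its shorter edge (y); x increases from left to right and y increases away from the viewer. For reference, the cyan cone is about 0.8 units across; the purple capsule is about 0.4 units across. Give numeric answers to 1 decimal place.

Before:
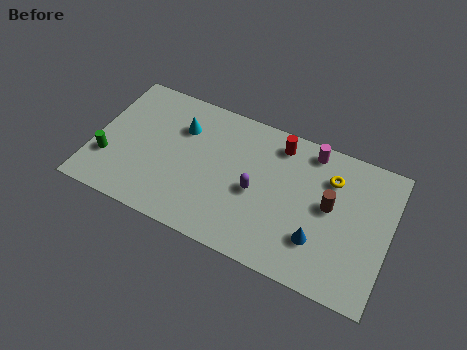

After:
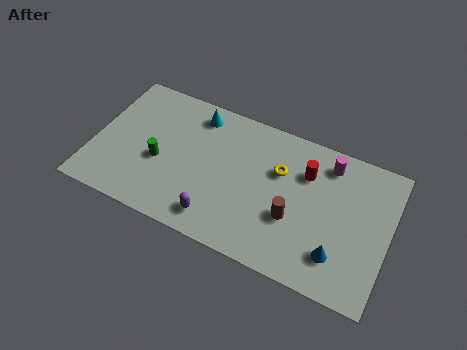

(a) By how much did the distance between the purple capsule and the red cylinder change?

+2.9

Before: roughly 3.4 units apart; after: 6.3. That's 2.9 units further apart.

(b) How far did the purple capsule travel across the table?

3.0

From (8.8, 3.8) to (7.0, 1.4), the purple capsule covered √(1.8² + 2.4²) ≈ 3.0 units.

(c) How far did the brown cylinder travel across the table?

2.3

The brown cylinder moved from about (12.7, 4.6) to (10.9, 3.1), a distance of √(1.8² + 1.5²) ≈ 2.3.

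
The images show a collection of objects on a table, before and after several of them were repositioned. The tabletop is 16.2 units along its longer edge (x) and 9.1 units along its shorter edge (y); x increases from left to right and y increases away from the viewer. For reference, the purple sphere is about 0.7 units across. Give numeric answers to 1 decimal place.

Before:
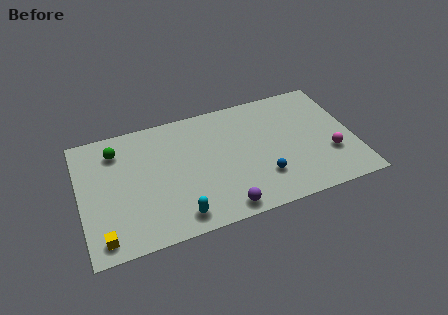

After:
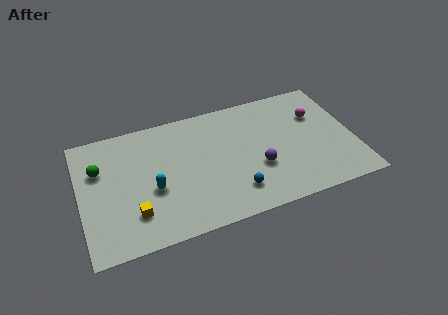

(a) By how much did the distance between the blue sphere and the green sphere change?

-0.8

The distance was about 9.5 in the first image and 8.7 in the second, so they moved 0.8 units closer together.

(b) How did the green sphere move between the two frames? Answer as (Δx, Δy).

(-1.1, -1.1)

The green sphere started near (2.3, 7.2) and ended near (1.2, 6.1).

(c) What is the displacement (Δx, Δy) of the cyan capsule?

(-1.3, 2.4)

From the two frames, the cyan capsule sits at roughly (5.5, 1.3) before and (4.2, 3.7) after.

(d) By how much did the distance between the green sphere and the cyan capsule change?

-2.9

The distance was about 6.7 in the first image and 3.8 in the second, so they moved 2.9 units closer together.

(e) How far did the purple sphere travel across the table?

3.3

From (8.1, 1.0) to (10.4, 3.3), the purple sphere covered √(2.3² + 2.3²) ≈ 3.3 units.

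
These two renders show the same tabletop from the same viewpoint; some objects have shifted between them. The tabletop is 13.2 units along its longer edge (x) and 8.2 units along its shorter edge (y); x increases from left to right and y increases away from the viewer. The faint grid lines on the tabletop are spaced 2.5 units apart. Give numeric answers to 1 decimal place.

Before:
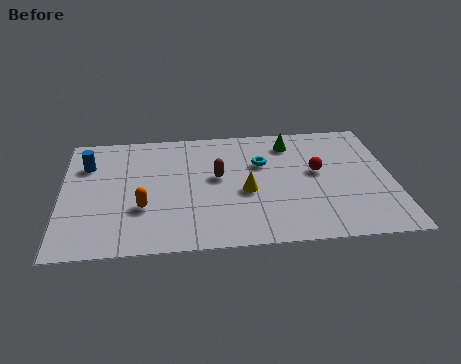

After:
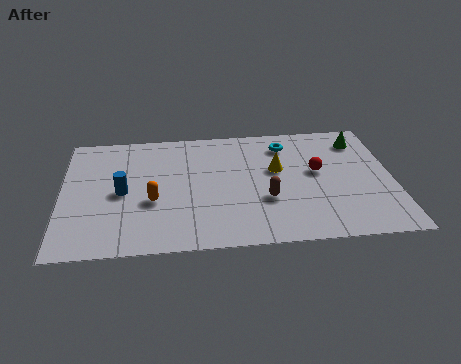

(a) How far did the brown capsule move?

2.5

The brown capsule moved from about (6.2, 4.6) to (8.1, 2.9), a distance of √(1.9² + 1.7²) ≈ 2.5.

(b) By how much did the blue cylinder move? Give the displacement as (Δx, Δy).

(1.4, -2.0)

From the two frames, the blue cylinder sits at roughly (1.0, 5.9) before and (2.4, 3.9) after.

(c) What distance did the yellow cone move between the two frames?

1.9

The yellow cone was near (7.3, 3.5) before and (8.6, 4.9) after, so it travelled √(1.3² + 1.4²) ≈ 1.9 units.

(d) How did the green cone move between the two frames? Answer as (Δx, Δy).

(2.8, -0.1)

The green cone was at about (9.2, 6.7) and moved to about (12.0, 6.6).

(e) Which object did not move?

the red sphere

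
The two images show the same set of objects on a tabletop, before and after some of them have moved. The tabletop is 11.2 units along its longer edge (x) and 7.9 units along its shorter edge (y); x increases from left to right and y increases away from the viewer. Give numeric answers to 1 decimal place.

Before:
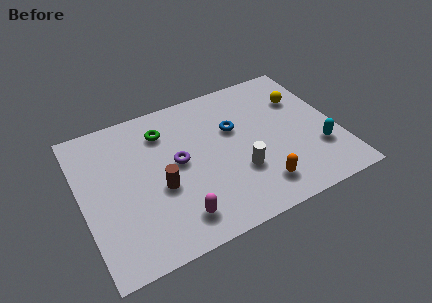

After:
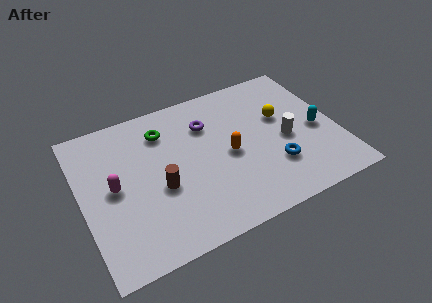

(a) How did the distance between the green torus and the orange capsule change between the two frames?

-2.3

Before: roughly 5.8 units apart; after: 3.5. That's 2.3 units closer together.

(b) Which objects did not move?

the green torus and the brown cylinder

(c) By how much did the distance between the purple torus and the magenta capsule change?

+1.8

They were about 2.8 units apart before and 4.6 after — 1.8 units further apart.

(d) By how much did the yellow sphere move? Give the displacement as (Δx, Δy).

(-1.0, -0.7)

The yellow sphere was at about (9.9, 5.5) and moved to about (8.9, 4.8).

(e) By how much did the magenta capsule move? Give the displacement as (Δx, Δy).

(-2.4, 2.6)

The magenta capsule was at about (3.8, 1.4) and moved to about (1.4, 4.0).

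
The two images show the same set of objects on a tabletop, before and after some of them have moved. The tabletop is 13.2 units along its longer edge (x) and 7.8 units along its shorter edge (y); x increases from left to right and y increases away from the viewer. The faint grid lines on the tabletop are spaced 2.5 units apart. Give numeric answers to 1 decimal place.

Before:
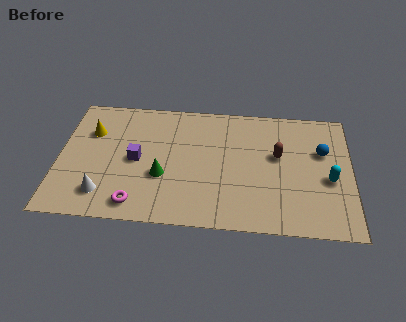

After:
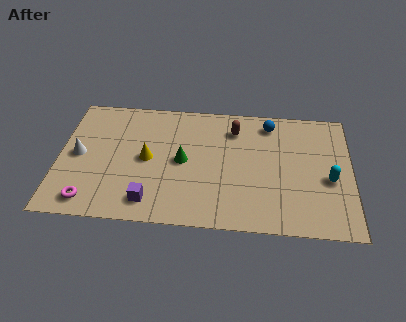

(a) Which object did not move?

the cyan capsule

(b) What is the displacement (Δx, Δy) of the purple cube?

(0.7, -2.5)

The purple cube was at about (3.5, 3.8) and moved to about (4.2, 1.3).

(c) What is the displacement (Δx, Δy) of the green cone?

(0.9, 1.0)

From the two frames, the green cone sits at roughly (4.7, 2.9) before and (5.6, 3.9) after.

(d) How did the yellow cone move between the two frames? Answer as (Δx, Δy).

(2.6, -1.5)

The yellow cone started near (1.4, 5.4) and ended near (4.0, 3.9).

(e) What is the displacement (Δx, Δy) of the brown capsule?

(-2.0, 1.5)

The brown capsule was at about (9.9, 4.6) and moved to about (7.9, 6.1).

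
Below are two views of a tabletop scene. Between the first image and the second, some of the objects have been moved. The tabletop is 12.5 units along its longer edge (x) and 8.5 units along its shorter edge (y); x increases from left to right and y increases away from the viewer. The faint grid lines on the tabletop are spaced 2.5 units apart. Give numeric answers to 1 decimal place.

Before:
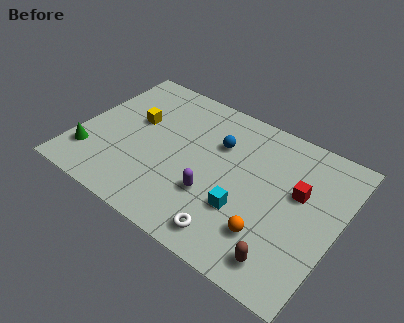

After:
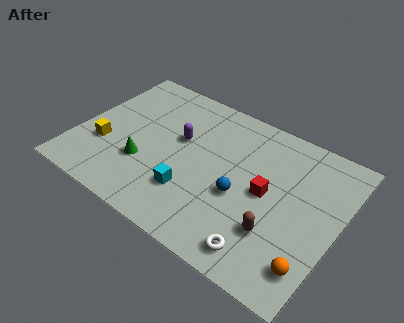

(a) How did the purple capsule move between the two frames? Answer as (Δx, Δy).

(-2.1, 2.3)

From the two frames, the purple capsule sits at roughly (6.8, 2.8) before and (4.7, 5.1) after.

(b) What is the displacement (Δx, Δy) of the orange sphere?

(2.1, -0.5)

From the two frames, the orange sphere sits at roughly (9.6, 2.2) before and (11.7, 1.7) after.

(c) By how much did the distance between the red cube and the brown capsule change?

-1.8

Before: roughly 3.8 units apart; after: 2.0. That's 1.8 units closer together.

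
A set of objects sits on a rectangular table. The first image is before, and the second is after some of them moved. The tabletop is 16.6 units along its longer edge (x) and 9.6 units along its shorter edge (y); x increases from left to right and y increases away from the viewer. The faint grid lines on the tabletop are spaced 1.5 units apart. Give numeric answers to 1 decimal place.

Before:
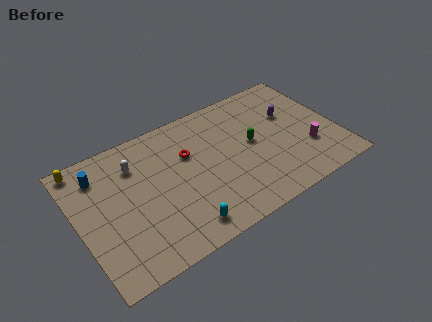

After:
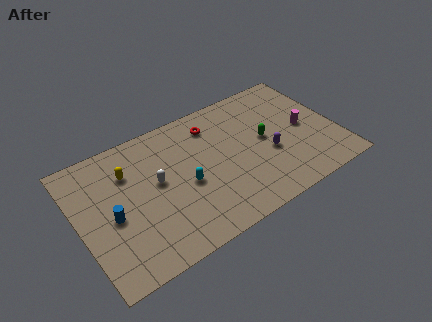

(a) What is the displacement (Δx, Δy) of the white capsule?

(1.1, -1.9)

From the two frames, the white capsule sits at roughly (3.9, 7.2) before and (5.0, 5.3) after.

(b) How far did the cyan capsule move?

2.9

From (6.0, 1.4) to (6.7, 4.2), the cyan capsule covered √(0.7² + 2.8²) ≈ 2.9 units.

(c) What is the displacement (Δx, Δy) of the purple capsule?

(-1.8, -2.3)

From the two frames, the purple capsule sits at roughly (13.9, 6.1) before and (12.1, 3.8) after.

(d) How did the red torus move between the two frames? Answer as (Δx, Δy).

(1.8, 1.4)

The red torus started near (7.2, 6.3) and ended near (9.0, 7.7).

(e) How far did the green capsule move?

0.8

The green capsule was near (11.2, 5.1) before and (12.0, 5.0) after, so it travelled √(0.8² + 0.1²) ≈ 0.8 units.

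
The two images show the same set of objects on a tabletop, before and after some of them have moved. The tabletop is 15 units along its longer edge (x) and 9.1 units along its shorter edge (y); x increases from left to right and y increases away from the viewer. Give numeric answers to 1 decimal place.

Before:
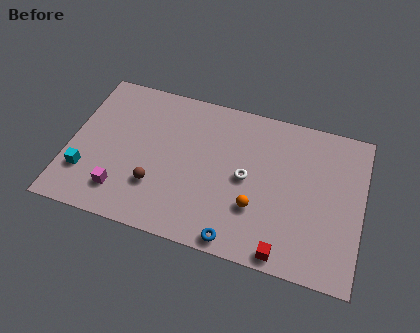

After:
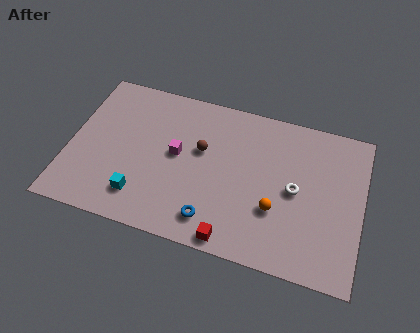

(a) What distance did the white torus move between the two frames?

2.5

The white torus moved from about (9.1, 4.5) to (11.6, 4.5), a distance of √(2.5² + 0.0²) ≈ 2.5.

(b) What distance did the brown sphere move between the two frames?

3.5

The brown sphere moved from about (4.6, 2.7) to (6.7, 5.5), a distance of √(2.1² + 2.8²) ≈ 3.5.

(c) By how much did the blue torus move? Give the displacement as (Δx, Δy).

(-1.3, 0.8)

The blue torus was at about (8.9, 0.8) and moved to about (7.6, 1.6).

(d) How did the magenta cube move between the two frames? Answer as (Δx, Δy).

(2.6, 3.0)

The magenta cube started near (2.9, 1.9) and ended near (5.5, 4.9).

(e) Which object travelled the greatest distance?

the magenta cube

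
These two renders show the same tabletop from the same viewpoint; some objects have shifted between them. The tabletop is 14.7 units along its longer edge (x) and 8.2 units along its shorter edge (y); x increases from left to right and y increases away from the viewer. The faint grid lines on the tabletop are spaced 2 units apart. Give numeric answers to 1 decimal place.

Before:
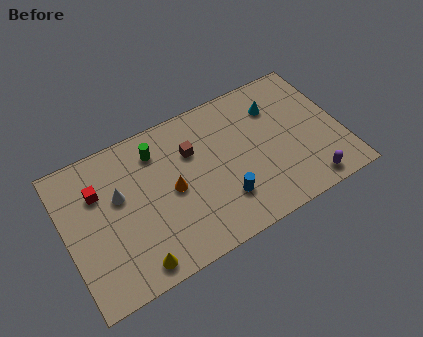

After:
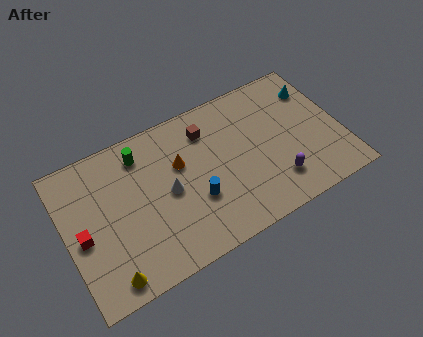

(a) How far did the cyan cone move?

2.2

The cyan cone was near (11.5, 6.1) before and (13.7, 6.2) after, so it travelled √(2.2² + 0.1²) ≈ 2.2 units.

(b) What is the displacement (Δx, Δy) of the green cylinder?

(-0.8, 0.2)

The green cylinder was at about (5.1, 6.5) and moved to about (4.3, 6.7).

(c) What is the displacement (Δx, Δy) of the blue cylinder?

(-1.4, 0.7)

The blue cylinder was at about (8.1, 2.2) and moved to about (6.7, 2.9).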